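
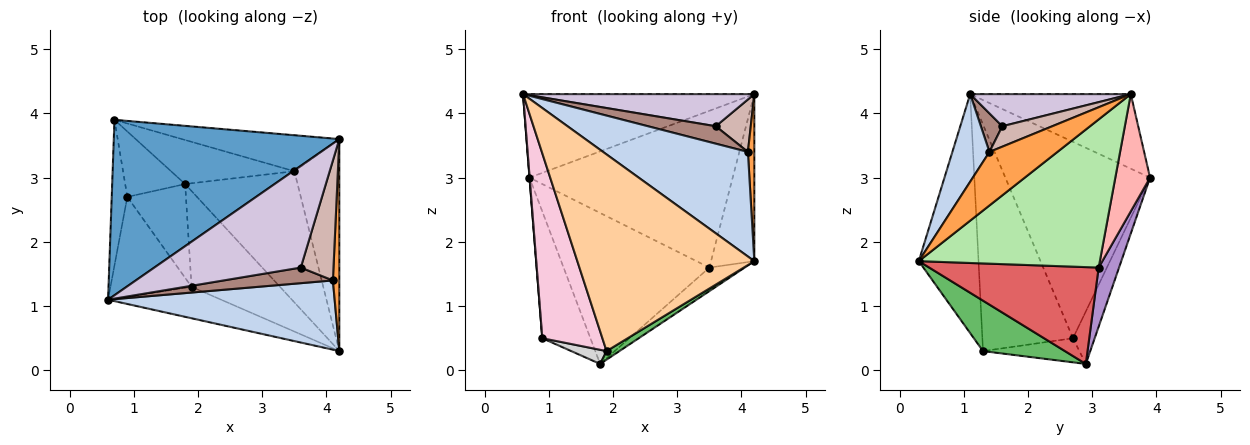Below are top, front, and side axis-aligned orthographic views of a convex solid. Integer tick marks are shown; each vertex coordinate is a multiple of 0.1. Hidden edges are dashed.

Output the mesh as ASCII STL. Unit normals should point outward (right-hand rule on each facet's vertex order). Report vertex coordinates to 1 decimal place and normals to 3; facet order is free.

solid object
 facet normal -0.286 0.412 0.865
  outer loop
   vertex 0.7 3.9 3.0
   vertex 0.6 1.1 4.3
   vertex 4.2 3.6 4.3
  endloop
 endfacet
 facet normal 0.209 -0.815 0.540
  outer loop
   vertex 4.1 1.4 3.4
   vertex 0.6 1.1 4.3
   vertex 4.2 0.3 1.7
  endloop
 endfacet
 facet normal 0.989 -0.093 0.119
  outer loop
   vertex 4.1 1.4 3.4
   vertex 4.2 0.3 1.7
   vertex 4.2 3.6 4.3
  endloop
 endfacet
 facet normal -0.316 -0.937 -0.150
  outer loop
   vertex 1.9 1.3 0.3
   vertex 4.2 0.3 1.7
   vertex 0.6 1.1 4.3
  endloop
 endfacet
 facet normal 0.494 -0.077 -0.866
  outer loop
   vertex 1.9 1.3 0.3
   vertex 1.8 2.9 0.1
   vertex 4.2 0.3 1.7
  endloop
 endfacet
 facet normal 0.933 0.223 -0.283
  outer loop
   vertex 3.5 3.1 1.6
   vertex 4.2 3.6 4.3
   vertex 4.2 0.3 1.7
  endloop
 endfacet
 facet normal 0.647 0.135 -0.751
  outer loop
   vertex 3.5 3.1 1.6
   vertex 4.2 0.3 1.7
   vertex 1.8 2.9 0.1
  endloop
 endfacet
 facet normal 0.164 0.961 -0.221
  outer loop
   vertex 3.5 3.1 1.6
   vertex 0.7 3.9 3.0
   vertex 4.2 3.6 4.3
  endloop
 endfacet
 facet normal 0.133 0.951 -0.278
  outer loop
   vertex 3.5 3.1 1.6
   vertex 1.8 2.9 0.1
   vertex 0.7 3.9 3.0
  endloop
 endfacet
 facet normal 0.205 -0.295 0.933
  outer loop
   vertex 3.6 1.6 3.8
   vertex 4.2 3.6 4.3
   vertex 0.6 1.1 4.3
  endloop
 endfacet
 facet normal 0.229 -0.725 0.649
  outer loop
   vertex 3.6 1.6 3.8
   vertex 0.6 1.1 4.3
   vertex 4.1 1.4 3.4
  endloop
 endfacet
 facet normal 0.497 -0.348 0.795
  outer loop
   vertex 3.6 1.6 3.8
   vertex 4.1 1.4 3.4
   vertex 4.2 3.6 4.3
  endloop
 endfacet
 facet normal -0.997 -0.001 -0.079
  outer loop
   vertex 0.9 2.7 0.5
   vertex 0.6 1.1 4.3
   vertex 0.7 3.9 3.0
  endloop
 endfacet
 facet normal -0.799 -0.530 -0.286
  outer loop
   vertex 0.9 2.7 0.5
   vertex 1.9 1.3 0.3
   vertex 0.6 1.1 4.3
  endloop
 endfacet
 facet normal -0.372 0.825 -0.426
  outer loop
   vertex 0.9 2.7 0.5
   vertex 0.7 3.9 3.0
   vertex 1.8 2.9 0.1
  endloop
 endfacet
 facet normal -0.376 -0.138 -0.916
  outer loop
   vertex 0.9 2.7 0.5
   vertex 1.8 2.9 0.1
   vertex 1.9 1.3 0.3
  endloop
 endfacet
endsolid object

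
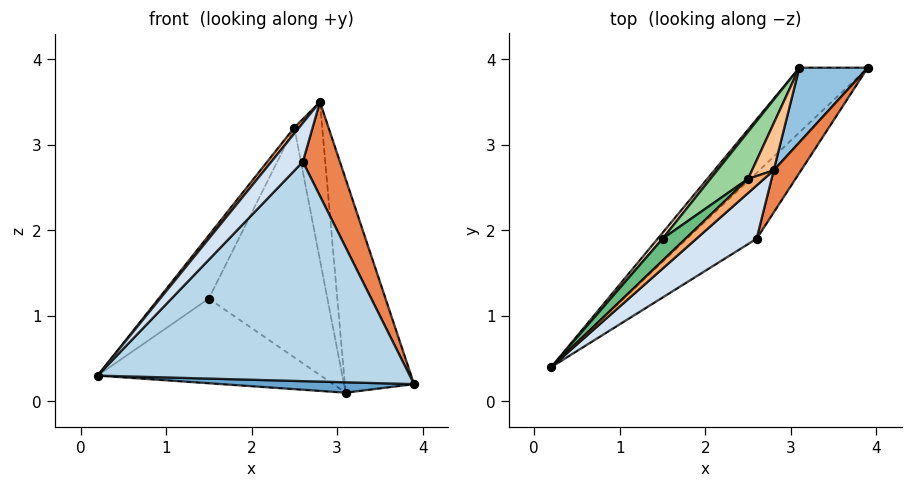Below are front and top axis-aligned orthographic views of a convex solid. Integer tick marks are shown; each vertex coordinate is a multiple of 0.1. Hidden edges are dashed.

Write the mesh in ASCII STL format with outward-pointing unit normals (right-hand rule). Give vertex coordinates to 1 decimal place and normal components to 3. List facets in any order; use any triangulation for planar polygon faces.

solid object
 facet normal 0.122 -0.157 -0.980
  outer loop
   vertex 3.1 3.9 0.1
   vertex 3.9 3.9 0.2
   vertex 0.2 0.4 0.3
  endloop
 endfacet
 facet normal -0.041 0.943 0.329
  outer loop
   vertex 2.8 2.7 3.5
   vertex 3.9 3.9 0.2
   vertex 3.1 3.9 0.1
  endloop
 endfacet
 facet normal 0.668 -0.713 -0.214
  outer loop
   vertex 2.6 1.9 2.8
   vertex 0.2 0.4 0.3
   vertex 3.9 3.9 0.2
  endloop
 endfacet
 facet normal -0.428 -0.532 0.730
  outer loop
   vertex 2.6 1.9 2.8
   vertex 2.8 2.7 3.5
   vertex 0.2 0.4 0.3
  endloop
 endfacet
 facet normal 0.912 -0.375 0.168
  outer loop
   vertex 2.6 1.9 2.8
   vertex 3.9 3.9 0.2
   vertex 2.8 2.7 3.5
  endloop
 endfacet
 facet normal -0.622 -0.302 0.723
  outer loop
   vertex 2.5 2.6 3.2
   vertex 0.2 0.4 0.3
   vertex 2.8 2.7 3.5
  endloop
 endfacet
 facet normal -0.517 0.820 0.244
  outer loop
   vertex 2.5 2.6 3.2
   vertex 2.8 2.7 3.5
   vertex 3.1 3.9 0.1
  endloop
 endfacet
 facet normal -0.768 0.639 0.045
  outer loop
   vertex 1.5 1.9 1.2
   vertex 3.1 3.9 0.1
   vertex 0.2 0.4 0.3
  endloop
 endfacet
 facet normal -0.796 0.571 0.198
  outer loop
   vertex 1.5 1.9 1.2
   vertex 0.2 0.4 0.3
   vertex 2.5 2.6 3.2
  endloop
 endfacet
 facet normal -0.736 0.663 0.136
  outer loop
   vertex 1.5 1.9 1.2
   vertex 2.5 2.6 3.2
   vertex 3.1 3.9 0.1
  endloop
 endfacet
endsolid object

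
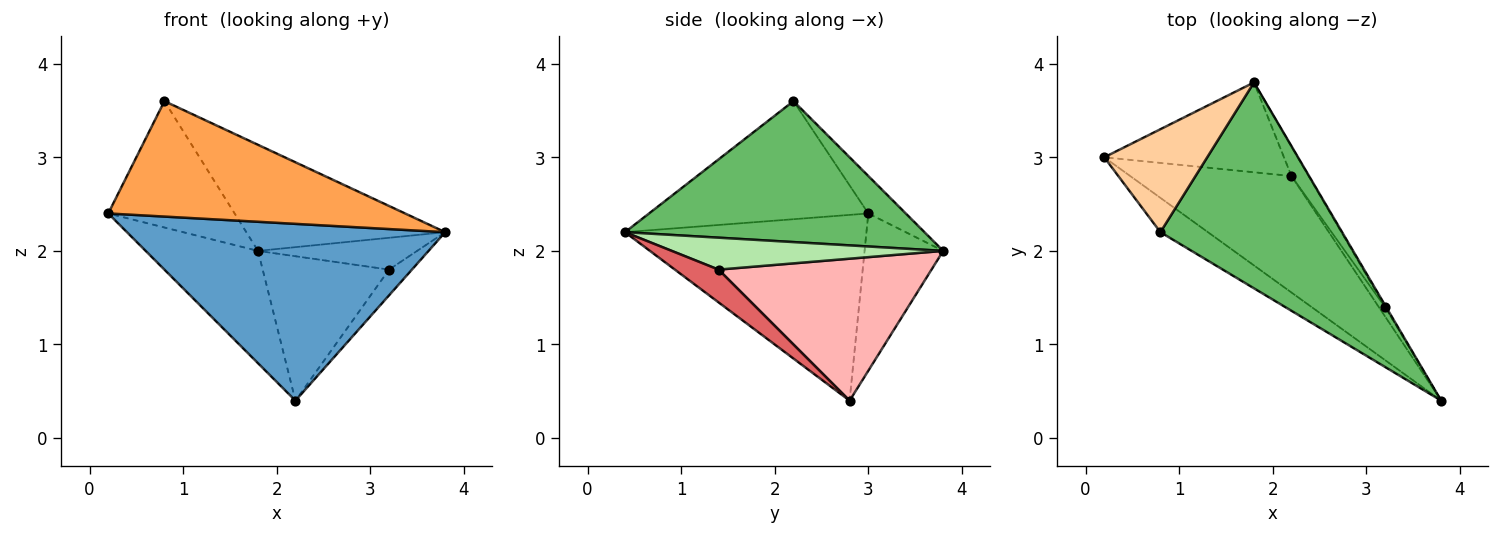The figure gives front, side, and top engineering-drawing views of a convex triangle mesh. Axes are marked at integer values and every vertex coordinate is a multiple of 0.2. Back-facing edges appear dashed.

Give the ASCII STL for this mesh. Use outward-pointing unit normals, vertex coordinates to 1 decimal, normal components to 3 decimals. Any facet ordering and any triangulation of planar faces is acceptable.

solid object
 facet normal -0.535 -0.705 -0.465
  outer loop
   vertex 2.2 2.8 0.4
   vertex 3.8 0.4 2.2
   vertex 0.2 3.0 2.4
  endloop
 endfacet
 facet normal -0.480 0.685 -0.548
  outer loop
   vertex 2.2 2.8 0.4
   vertex 0.2 3.0 2.4
   vertex 1.8 3.8 2.0
  endloop
 endfacet
 facet normal -0.578 -0.782 -0.233
  outer loop
   vertex 0.8 2.2 3.6
   vertex 0.2 3.0 2.4
   vertex 3.8 0.4 2.2
  endloop
 endfacet
 facet normal -0.224 0.756 0.616
  outer loop
   vertex 0.8 2.2 3.6
   vertex 1.8 3.8 2.0
   vertex 0.2 3.0 2.4
  endloop
 endfacet
 facet normal 0.568 0.377 0.732
  outer loop
   vertex 0.8 2.2 3.6
   vertex 3.8 0.4 2.2
   vertex 1.8 3.8 2.0
  endloop
 endfacet
 facet normal 0.862 0.505 -0.030
  outer loop
   vertex 3.2 1.4 1.8
   vertex 1.8 3.8 2.0
   vertex 3.8 0.4 2.2
  endloop
 endfacet
 facet normal 0.873 0.458 -0.166
  outer loop
   vertex 3.2 1.4 1.8
   vertex 3.8 0.4 2.2
   vertex 2.2 2.8 0.4
  endloop
 endfacet
 facet normal 0.855 0.508 -0.103
  outer loop
   vertex 3.2 1.4 1.8
   vertex 2.2 2.8 0.4
   vertex 1.8 3.8 2.0
  endloop
 endfacet
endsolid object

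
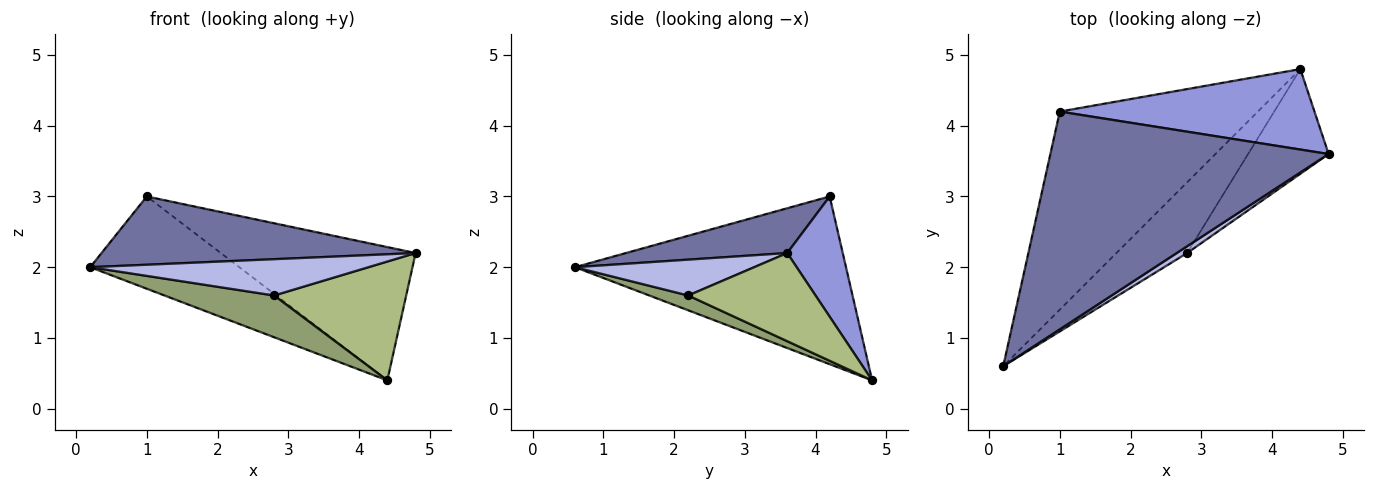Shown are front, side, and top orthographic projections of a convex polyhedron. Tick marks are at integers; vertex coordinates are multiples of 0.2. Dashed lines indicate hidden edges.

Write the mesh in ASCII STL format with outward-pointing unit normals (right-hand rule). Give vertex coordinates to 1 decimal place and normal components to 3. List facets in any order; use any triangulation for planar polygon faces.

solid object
 facet normal 0.152 -0.296 0.943
  outer loop
   vertex 1.0 4.2 3.0
   vertex 0.2 0.6 2.0
   vertex 4.8 3.6 2.2
  endloop
 endfacet
 facet normal -0.609 0.335 -0.719
  outer loop
   vertex 4.4 4.8 0.4
   vertex 0.2 0.6 2.0
   vertex 1.0 4.2 3.0
  endloop
 endfacet
 facet normal 0.237 0.832 0.502
  outer loop
   vertex 4.4 4.8 0.4
   vertex 1.0 4.2 3.0
   vertex 4.8 3.6 2.2
  endloop
 endfacet
 facet normal 0.535 -0.831 0.155
  outer loop
   vertex 2.8 2.2 1.6
   vertex 4.8 3.6 2.2
   vertex 0.2 0.6 2.0
  endloop
 endfacet
 facet normal 0.178 -0.500 -0.847
  outer loop
   vertex 2.8 2.2 1.6
   vertex 0.2 0.6 2.0
   vertex 4.4 4.8 0.4
  endloop
 endfacet
 facet normal 0.586 -0.608 -0.536
  outer loop
   vertex 2.8 2.2 1.6
   vertex 4.4 4.8 0.4
   vertex 4.8 3.6 2.2
  endloop
 endfacet
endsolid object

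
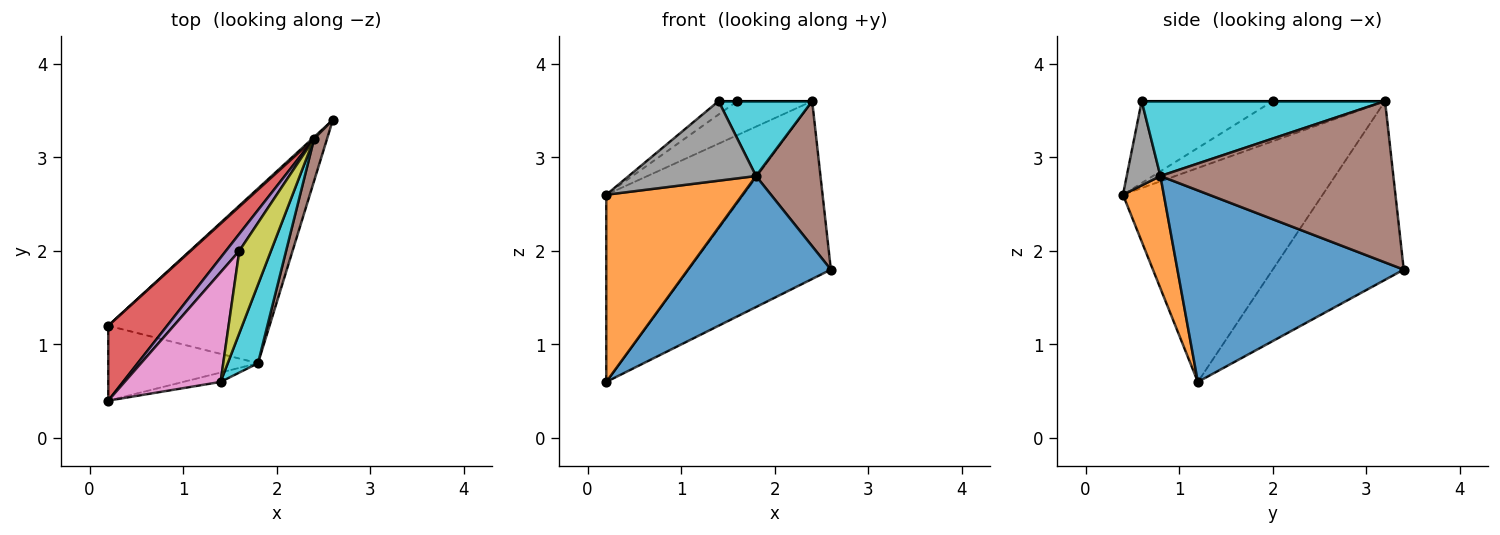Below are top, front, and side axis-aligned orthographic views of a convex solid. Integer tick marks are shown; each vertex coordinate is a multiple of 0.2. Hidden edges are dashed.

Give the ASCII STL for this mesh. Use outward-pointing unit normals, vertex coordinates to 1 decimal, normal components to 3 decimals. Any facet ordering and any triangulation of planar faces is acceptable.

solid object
 facet normal 0.689 -0.435 -0.580
  outer loop
   vertex 1.8 0.8 2.8
   vertex 0.2 1.2 0.6
   vertex 2.6 3.4 1.8
  endloop
 endfacet
 facet normal 0.268 -0.894 -0.358
  outer loop
   vertex 1.8 0.8 2.8
   vertex 0.2 0.4 2.6
   vertex 0.2 1.2 0.6
  endloop
 endfacet
 facet normal -0.677 0.736 0.006
  outer loop
   vertex 2.4 3.2 3.6
   vertex 2.6 3.4 1.8
   vertex 0.2 1.2 0.6
  endloop
 endfacet
 facet normal -0.804 0.553 0.221
  outer loop
   vertex 2.4 3.2 3.6
   vertex 0.2 1.2 0.6
   vertex 0.2 0.4 2.6
  endloop
 endfacet
 facet normal -0.802 0.535 0.267
  outer loop
   vertex 2.4 3.2 3.6
   vertex 0.2 0.4 2.6
   vertex 1.6 2.0 3.6
  endloop
 endfacet
 facet normal 0.961 -0.266 0.077
  outer loop
   vertex 2.4 3.2 3.6
   vertex 1.8 0.8 2.8
   vertex 2.6 3.4 1.8
  endloop
 endfacet
 facet normal -0.646 0.092 0.757
  outer loop
   vertex 1.4 0.6 3.6
   vertex 1.6 2.0 3.6
   vertex 0.2 0.4 2.6
  endloop
 endfacet
 facet normal 0.254 -0.961 -0.113
  outer loop
   vertex 1.4 0.6 3.6
   vertex 0.2 0.4 2.6
   vertex 1.8 0.8 2.8
  endloop
 endfacet
 facet normal 0.000 0.000 1.000
  outer loop
   vertex 1.4 0.6 3.6
   vertex 2.4 3.2 3.6
   vertex 1.6 2.0 3.6
  endloop
 endfacet
 facet normal 0.873 -0.336 0.353
  outer loop
   vertex 1.4 0.6 3.6
   vertex 1.8 0.8 2.8
   vertex 2.4 3.2 3.6
  endloop
 endfacet
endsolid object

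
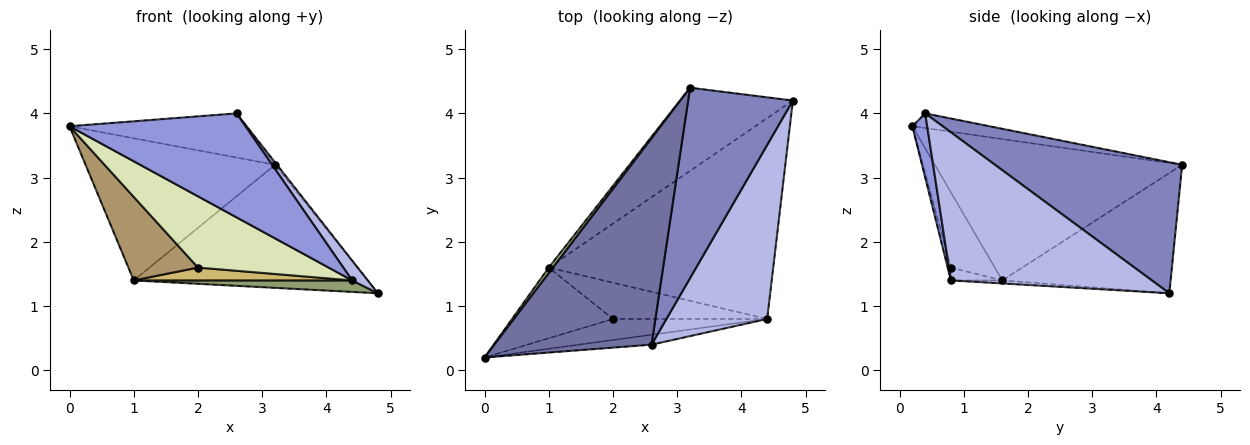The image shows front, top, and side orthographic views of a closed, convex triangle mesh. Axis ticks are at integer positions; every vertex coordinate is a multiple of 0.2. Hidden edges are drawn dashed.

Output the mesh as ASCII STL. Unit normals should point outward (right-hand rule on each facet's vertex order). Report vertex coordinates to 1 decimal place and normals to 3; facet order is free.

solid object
 facet normal -0.091 0.208 0.974
  outer loop
   vertex 3.2 4.4 3.2
   vertex 0.0 0.2 3.8
   vertex 2.6 0.4 4.0
  endloop
 endfacet
 facet normal 0.781 0.008 0.624
  outer loop
   vertex 3.2 4.4 3.2
   vertex 2.6 0.4 4.0
   vertex 4.8 4.2 1.2
  endloop
 endfacet
 facet normal 0.084 -0.992 -0.095
  outer loop
   vertex 4.4 0.8 1.4
   vertex 2.6 0.4 4.0
   vertex 0.0 0.2 3.8
  endloop
 endfacet
 facet normal 0.825 -0.064 0.561
  outer loop
   vertex 4.4 0.8 1.4
   vertex 4.8 4.2 1.2
   vertex 2.6 0.4 4.0
  endloop
 endfacet
 facet normal -0.013 -0.057 -0.998
  outer loop
   vertex 1.0 1.6 1.4
   vertex 4.8 4.2 1.2
   vertex 4.4 0.8 1.4
  endloop
 endfacet
 facet normal -0.794 0.608 0.024
  outer loop
   vertex 1.0 1.6 1.4
   vertex 0.0 0.2 3.8
   vertex 3.2 4.4 3.2
  endloop
 endfacet
 facet normal -0.512 0.712 -0.481
  outer loop
   vertex 1.0 1.6 1.4
   vertex 3.2 4.4 3.2
   vertex 4.8 4.2 1.2
  endloop
 endfacet
 facet normal -0.024 -0.959 -0.283
  outer loop
   vertex 2.0 0.8 1.6
   vertex 4.4 0.8 1.4
   vertex 0.0 0.2 3.8
  endloop
 endfacet
 facet normal -0.434 -0.688 -0.582
  outer loop
   vertex 2.0 0.8 1.6
   vertex 0.0 0.2 3.8
   vertex 1.0 1.6 1.4
  endloop
 endfacet
 facet normal -0.078 -0.333 -0.940
  outer loop
   vertex 2.0 0.8 1.6
   vertex 1.0 1.6 1.4
   vertex 4.4 0.8 1.4
  endloop
 endfacet
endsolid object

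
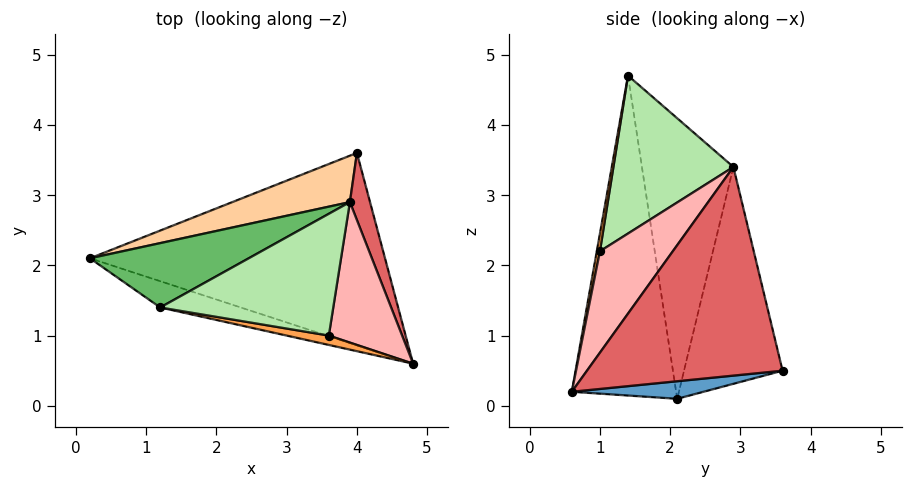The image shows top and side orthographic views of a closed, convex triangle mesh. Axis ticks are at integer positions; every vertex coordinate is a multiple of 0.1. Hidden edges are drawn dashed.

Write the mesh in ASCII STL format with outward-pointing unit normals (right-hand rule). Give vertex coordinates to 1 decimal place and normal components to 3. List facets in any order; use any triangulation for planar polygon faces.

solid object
 facet normal 0.059 0.115 -0.992
  outer loop
   vertex 4.0 3.6 0.5
   vertex 4.8 0.6 0.2
   vertex 0.2 2.1 0.1
  endloop
 endfacet
 facet normal -0.308 -0.948 -0.077
  outer loop
   vertex 1.2 1.4 4.7
   vertex 0.2 2.1 0.1
   vertex 4.8 0.6 0.2
  endloop
 endfacet
 facet normal 0.107 -0.961 0.256
  outer loop
   vertex 3.6 1.0 2.2
   vertex 1.2 1.4 4.7
   vertex 4.8 0.6 0.2
  endloop
 endfacet
 facet normal -0.378 0.903 0.205
  outer loop
   vertex 3.9 2.9 3.4
   vertex 4.0 3.6 0.5
   vertex 0.2 2.1 0.1
  endloop
 endfacet
 facet normal -0.390 0.894 0.221
  outer loop
   vertex 3.9 2.9 3.4
   vertex 0.2 2.1 0.1
   vertex 1.2 1.4 4.7
  endloop
 endfacet
 facet normal 0.585 -0.497 0.641
  outer loop
   vertex 3.9 2.9 3.4
   vertex 1.2 1.4 4.7
   vertex 3.6 1.0 2.2
  endloop
 endfacet
 facet normal 0.964 0.248 0.093
  outer loop
   vertex 3.9 2.9 3.4
   vertex 4.8 0.6 0.2
   vertex 4.0 3.6 0.5
  endloop
 endfacet
 facet normal 0.725 -0.446 0.524
  outer loop
   vertex 3.9 2.9 3.4
   vertex 3.6 1.0 2.2
   vertex 4.8 0.6 0.2
  endloop
 endfacet
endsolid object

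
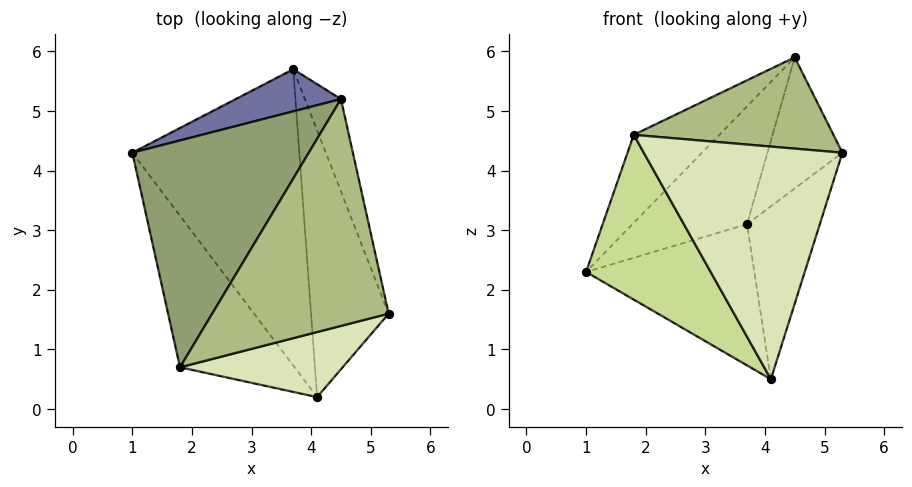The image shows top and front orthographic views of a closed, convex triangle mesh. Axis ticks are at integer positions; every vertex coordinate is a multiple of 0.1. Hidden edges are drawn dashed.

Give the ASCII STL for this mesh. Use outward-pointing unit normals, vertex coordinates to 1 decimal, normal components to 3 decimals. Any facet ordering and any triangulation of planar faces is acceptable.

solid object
 facet normal -0.507 0.812 0.290
  outer loop
   vertex 3.7 5.7 3.1
   vertex 1.0 4.3 2.3
   vertex 4.5 5.2 5.9
  endloop
 endfacet
 facet normal 0.930 0.301 -0.212
  outer loop
   vertex 3.7 5.7 3.1
   vertex 4.5 5.2 5.9
   vertex 5.3 1.6 4.3
  endloop
 endfacet
 facet normal 0.044 0.430 -0.902
  outer loop
   vertex 4.1 0.2 0.5
   vertex 1.0 4.3 2.3
   vertex 3.7 5.7 3.1
  endloop
 endfacet
 facet normal 0.896 0.241 -0.372
  outer loop
   vertex 4.1 0.2 0.5
   vertex 3.7 5.7 3.1
   vertex 5.3 1.6 4.3
  endloop
 endfacet
 facet normal -0.725 0.249 0.642
  outer loop
   vertex 1.8 0.7 4.6
   vertex 4.5 5.2 5.9
   vertex 1.0 4.3 2.3
  endloop
 endfacet
 facet normal 0.173 -0.368 0.914
  outer loop
   vertex 1.8 0.7 4.6
   vertex 5.3 1.6 4.3
   vertex 4.5 5.2 5.9
  endloop
 endfacet
 facet normal -0.807 -0.435 -0.400
  outer loop
   vertex 1.8 0.7 4.6
   vertex 1.0 4.3 2.3
   vertex 4.1 0.2 0.5
  endloop
 endfacet
 facet normal 0.261 -0.930 0.260
  outer loop
   vertex 1.8 0.7 4.6
   vertex 4.1 0.2 0.5
   vertex 5.3 1.6 4.3
  endloop
 endfacet
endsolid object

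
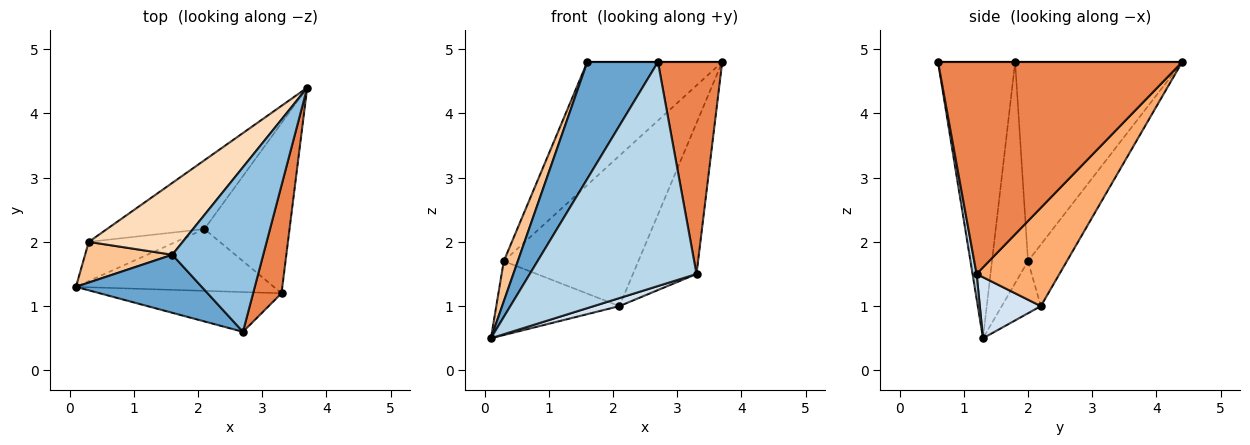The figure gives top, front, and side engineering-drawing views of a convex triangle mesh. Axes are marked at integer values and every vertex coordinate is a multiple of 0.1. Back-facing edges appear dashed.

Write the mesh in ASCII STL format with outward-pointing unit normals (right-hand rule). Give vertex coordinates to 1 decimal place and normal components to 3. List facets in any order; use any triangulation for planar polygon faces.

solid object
 facet normal -0.699 -0.641 0.318
  outer loop
   vertex 1.6 1.8 4.8
   vertex 0.1 1.3 0.5
   vertex 2.7 0.6 4.8
  endloop
 endfacet
 facet normal 0.000 0.000 1.000
  outer loop
   vertex 1.6 1.8 4.8
   vertex 2.7 0.6 4.8
   vertex 3.7 4.4 4.8
  endloop
 endfacet
 facet normal 0.024 -0.984 -0.175
  outer loop
   vertex 3.3 1.2 1.5
   vertex 2.7 0.6 4.8
   vertex 0.1 1.3 0.5
  endloop
 endfacet
 facet normal 0.292 -0.123 -0.948
  outer loop
   vertex 3.3 1.2 1.5
   vertex 0.1 1.3 0.5
   vertex 2.1 2.2 1.0
  endloop
 endfacet
 facet normal 0.959 -0.252 0.128
  outer loop
   vertex 3.3 1.2 1.5
   vertex 3.7 4.4 4.8
   vertex 2.7 0.6 4.8
  endloop
 endfacet
 facet normal 0.654 0.502 -0.566
  outer loop
   vertex 3.3 1.2 1.5
   vertex 2.1 2.2 1.0
   vertex 3.7 4.4 4.8
  endloop
 endfacet
 facet normal -0.875 -0.341 0.345
  outer loop
   vertex 0.3 2.0 1.7
   vertex 0.1 1.3 0.5
   vertex 1.6 1.8 4.8
  endloop
 endfacet
 facet normal -0.730 0.590 0.344
  outer loop
   vertex 0.3 2.0 1.7
   vertex 1.6 1.8 4.8
   vertex 3.7 4.4 4.8
  endloop
 endfacet
 facet normal -0.270 0.851 -0.451
  outer loop
   vertex 0.3 2.0 1.7
   vertex 2.1 2.2 1.0
   vertex 0.1 1.3 0.5
  endloop
 endfacet
 facet normal -0.254 0.880 -0.402
  outer loop
   vertex 0.3 2.0 1.7
   vertex 3.7 4.4 4.8
   vertex 2.1 2.2 1.0
  endloop
 endfacet
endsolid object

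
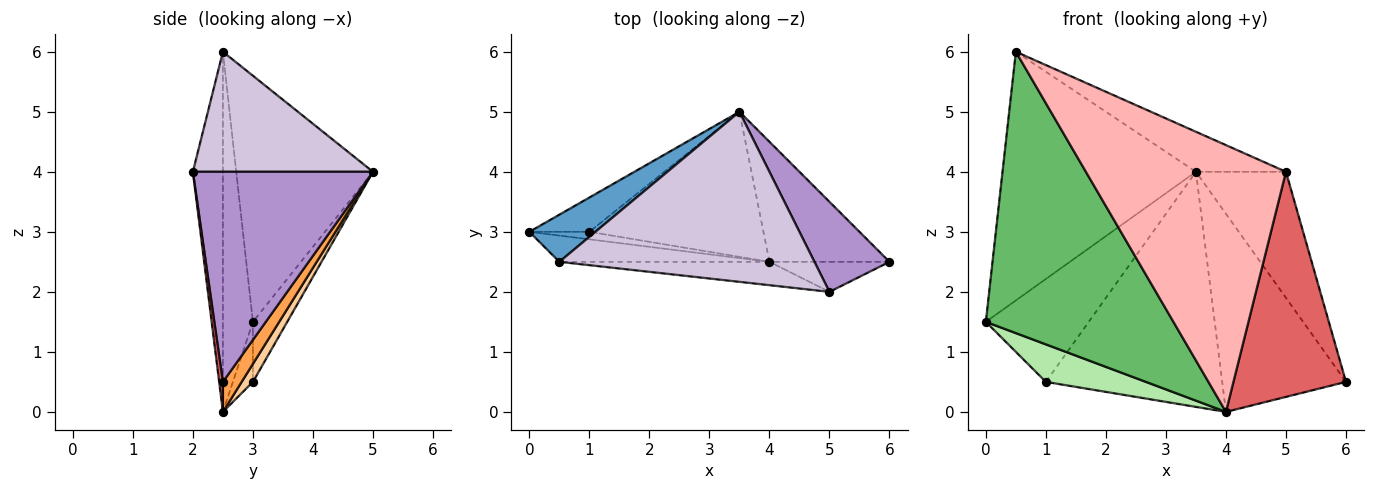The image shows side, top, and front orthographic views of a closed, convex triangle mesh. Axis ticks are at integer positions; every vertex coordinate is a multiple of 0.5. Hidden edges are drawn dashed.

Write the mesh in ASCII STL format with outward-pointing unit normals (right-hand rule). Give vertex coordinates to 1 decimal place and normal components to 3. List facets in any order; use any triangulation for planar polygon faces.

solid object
 facet normal -0.570 0.807 0.153
  outer loop
   vertex 0.5 2.5 6.0
   vertex 3.5 5.0 4.0
   vertex 0.0 3.0 1.5
  endloop
 endfacet
 facet normal -0.302 0.905 -0.302
  outer loop
   vertex 1.0 3.0 0.5
   vertex 0.0 3.0 1.5
   vertex 3.5 5.0 4.0
  endloop
 endfacet
 facet normal 0.129 0.848 -0.514
  outer loop
   vertex 4.0 2.5 0.0
   vertex 3.5 5.0 4.0
   vertex 6.0 2.5 0.5
  endloop
 endfacet
 facet normal 0.054 0.850 -0.524
  outer loop
   vertex 4.0 2.5 0.0
   vertex 1.0 3.0 0.5
   vertex 3.5 5.0 4.0
  endloop
 endfacet
 facet normal -0.157 -0.983 -0.092
  outer loop
   vertex 4.0 2.5 0.0
   vertex 0.5 2.5 6.0
   vertex 0.0 3.0 1.5
  endloop
 endfacet
 facet normal -0.192 -0.962 -0.192
  outer loop
   vertex 4.0 2.5 0.0
   vertex 0.0 3.0 1.5
   vertex 1.0 3.0 0.5
  endloop
 endfacet
 facet normal 0.033 -0.991 -0.132
  outer loop
   vertex 5.0 2.0 4.0
   vertex 4.0 2.5 0.0
   vertex 6.0 2.5 0.5
  endloop
 endfacet
 facet normal -0.148 -0.985 -0.086
  outer loop
   vertex 5.0 2.0 4.0
   vertex 0.5 2.5 6.0
   vertex 4.0 2.5 0.0
  endloop
 endfacet
 facet normal 0.852 0.426 0.304
  outer loop
   vertex 5.0 2.0 4.0
   vertex 6.0 2.5 0.5
   vertex 3.5 5.0 4.0
  endloop
 endfacet
 facet normal 0.416 0.208 0.885
  outer loop
   vertex 5.0 2.0 4.0
   vertex 3.5 5.0 4.0
   vertex 0.5 2.5 6.0
  endloop
 endfacet
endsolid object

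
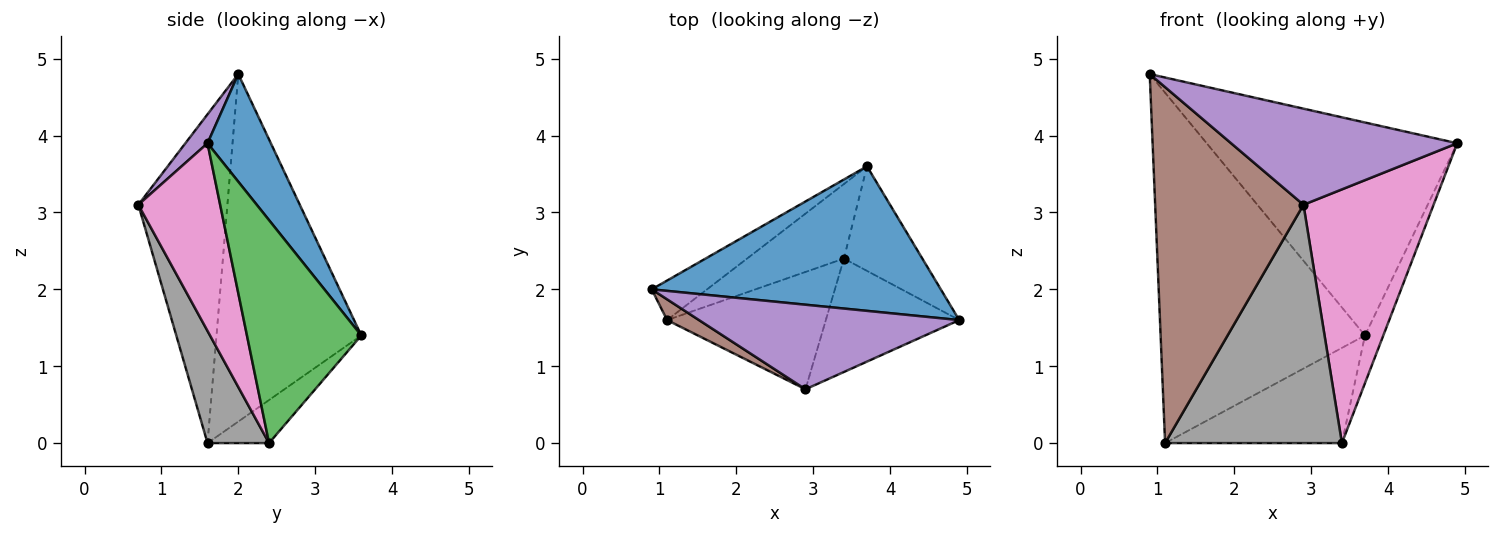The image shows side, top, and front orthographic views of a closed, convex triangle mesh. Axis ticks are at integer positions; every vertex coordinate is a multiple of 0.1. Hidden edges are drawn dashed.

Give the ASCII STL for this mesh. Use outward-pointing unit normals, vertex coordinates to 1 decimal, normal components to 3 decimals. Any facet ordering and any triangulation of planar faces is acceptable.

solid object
 facet normal 0.205 0.810 0.550
  outer loop
   vertex 3.7 3.6 1.4
   vertex 0.9 2.0 4.8
   vertex 4.9 1.6 3.9
  endloop
 endfacet
 facet normal -0.576 0.813 -0.092
  outer loop
   vertex 1.1 1.6 0.0
   vertex 0.9 2.0 4.8
   vertex 3.7 3.6 1.4
  endloop
 endfacet
 facet normal 0.933 0.150 -0.328
  outer loop
   vertex 3.4 2.4 0.0
   vertex 3.7 3.6 1.4
   vertex 4.9 1.6 3.9
  endloop
 endfacet
 facet normal -0.264 0.760 -0.594
  outer loop
   vertex 3.4 2.4 0.0
   vertex 1.1 1.6 0.0
   vertex 3.7 3.6 1.4
  endloop
 endfacet
 facet normal 0.073 -0.749 0.659
  outer loop
   vertex 2.9 0.7 3.1
   vertex 4.9 1.6 3.9
   vertex 0.9 2.0 4.8
  endloop
 endfacet
 facet normal -0.514 -0.856 0.050
  outer loop
   vertex 2.9 0.7 3.1
   vertex 0.9 2.0 4.8
   vertex 1.1 1.6 0.0
  endloop
 endfacet
 facet normal 0.498 -0.792 -0.354
  outer loop
   vertex 2.9 0.7 3.1
   vertex 3.4 2.4 0.0
   vertex 4.9 1.6 3.9
  endloop
 endfacet
 facet normal 0.298 -0.856 -0.422
  outer loop
   vertex 2.9 0.7 3.1
   vertex 1.1 1.6 0.0
   vertex 3.4 2.4 0.0
  endloop
 endfacet
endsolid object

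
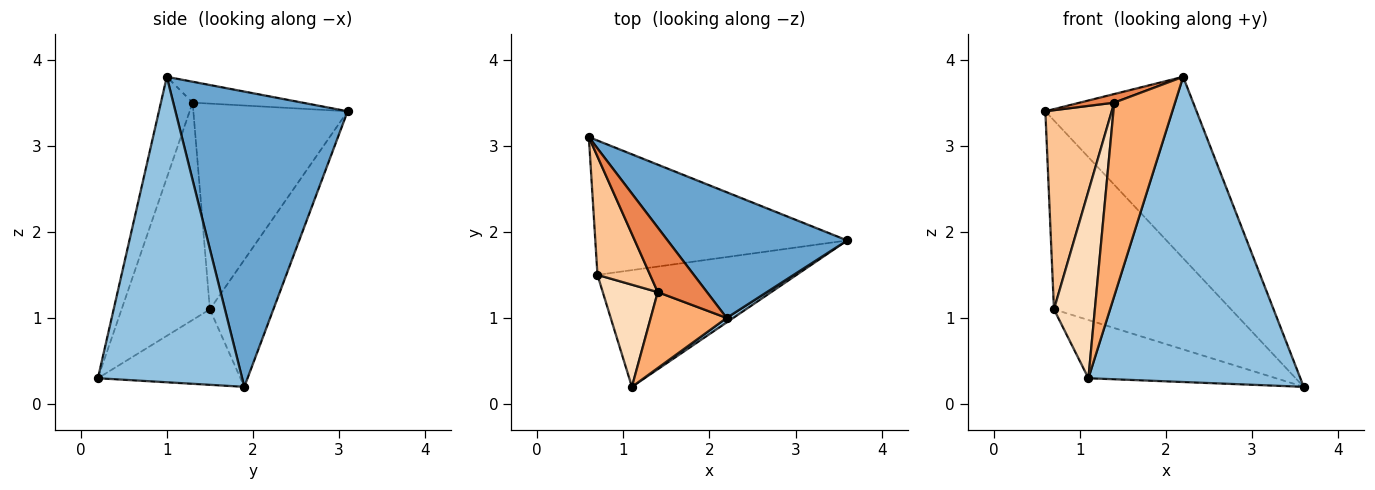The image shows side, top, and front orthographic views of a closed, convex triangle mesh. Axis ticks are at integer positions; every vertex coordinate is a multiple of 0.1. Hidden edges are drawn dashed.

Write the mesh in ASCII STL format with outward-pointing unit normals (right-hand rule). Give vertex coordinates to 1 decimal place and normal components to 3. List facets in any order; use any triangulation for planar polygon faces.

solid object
 facet normal 0.683 0.600 0.416
  outer loop
   vertex 2.2 1.0 3.8
   vertex 3.6 1.9 0.2
   vertex 0.6 3.1 3.4
  endloop
 endfacet
 facet normal 0.563 -0.827 0.012
  outer loop
   vertex 2.2 1.0 3.8
   vertex 1.1 0.2 0.3
   vertex 3.6 1.9 0.2
  endloop
 endfacet
 facet normal -0.281 0.782 -0.556
  outer loop
   vertex 0.7 1.5 1.1
   vertex 0.6 3.1 3.4
   vertex 3.6 1.9 0.2
  endloop
 endfacet
 facet normal -0.321 0.423 -0.847
  outer loop
   vertex 0.7 1.5 1.1
   vertex 3.6 1.9 0.2
   vertex 1.1 0.2 0.3
  endloop
 endfacet
 facet normal -0.388 -0.122 0.913
  outer loop
   vertex 1.4 1.3 3.5
   vertex 2.2 1.0 3.8
   vertex 0.6 3.1 3.4
  endloop
 endfacet
 facet normal -0.437 -0.837 0.329
  outer loop
   vertex 1.4 1.3 3.5
   vertex 1.1 0.2 0.3
   vertex 2.2 1.0 3.8
  endloop
 endfacet
 facet normal -0.894 -0.385 0.229
  outer loop
   vertex 1.4 1.3 3.5
   vertex 0.6 3.1 3.4
   vertex 0.7 1.5 1.1
  endloop
 endfacet
 facet normal -0.884 -0.410 0.224
  outer loop
   vertex 1.4 1.3 3.5
   vertex 0.7 1.5 1.1
   vertex 1.1 0.2 0.3
  endloop
 endfacet
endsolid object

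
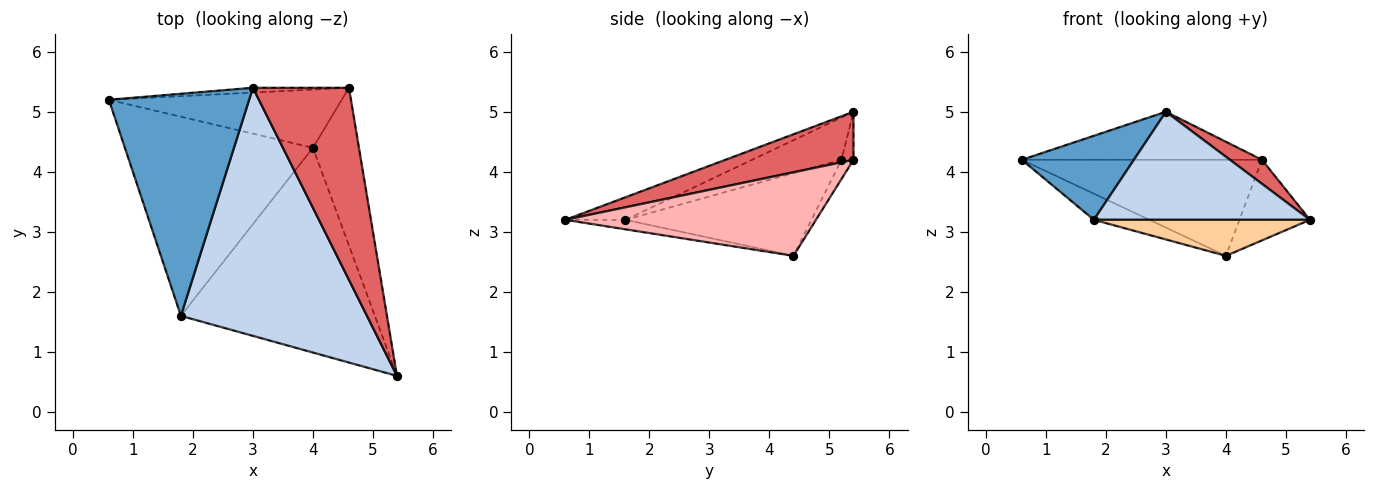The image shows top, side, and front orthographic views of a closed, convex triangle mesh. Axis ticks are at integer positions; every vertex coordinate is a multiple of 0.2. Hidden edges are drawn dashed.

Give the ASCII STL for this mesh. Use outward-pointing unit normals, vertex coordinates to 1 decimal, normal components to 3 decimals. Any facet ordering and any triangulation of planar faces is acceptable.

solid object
 facet normal -0.272 -0.341 0.900
  outer loop
   vertex 1.8 1.6 3.2
   vertex 3.0 5.4 5.0
   vertex 0.6 5.2 4.2
  endloop
 endfacet
 facet normal -0.110 -0.397 0.911
  outer loop
   vertex 1.8 1.6 3.2
   vertex 5.4 0.6 3.2
   vertex 3.0 5.4 5.0
  endloop
 endfacet
 facet normal -0.400 0.119 -0.909
  outer loop
   vertex 1.8 1.6 3.2
   vertex 0.6 5.2 4.2
   vertex 4.0 4.4 2.6
  endloop
 endfacet
 facet normal -0.048 -0.173 -0.984
  outer loop
   vertex 1.8 1.6 3.2
   vertex 4.0 4.4 2.6
   vertex 5.4 0.6 3.2
  endloop
 endfacet
 facet normal -0.050 0.994 -0.099
  outer loop
   vertex 4.6 5.4 4.2
   vertex 0.6 5.2 4.2
   vertex 3.0 5.4 5.0
  endloop
 endfacet
 facet normal -0.043 0.854 -0.518
  outer loop
   vertex 4.6 5.4 4.2
   vertex 4.0 4.4 2.6
   vertex 0.6 5.2 4.2
  endloop
 endfacet
 facet normal 0.444 -0.111 0.889
  outer loop
   vertex 4.6 5.4 4.2
   vertex 3.0 5.4 5.0
   vertex 5.4 0.6 3.2
  endloop
 endfacet
 facet normal 0.850 0.239 -0.468
  outer loop
   vertex 4.6 5.4 4.2
   vertex 5.4 0.6 3.2
   vertex 4.0 4.4 2.6
  endloop
 endfacet
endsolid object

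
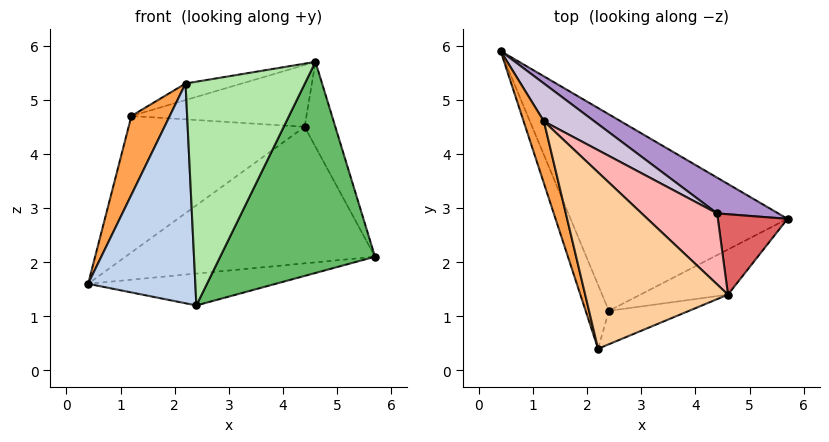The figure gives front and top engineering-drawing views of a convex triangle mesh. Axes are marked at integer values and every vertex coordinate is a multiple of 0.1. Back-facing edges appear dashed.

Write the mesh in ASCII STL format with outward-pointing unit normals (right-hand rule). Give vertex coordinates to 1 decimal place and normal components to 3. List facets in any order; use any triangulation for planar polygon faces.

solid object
 facet normal 0.184 0.157 -0.970
  outer loop
   vertex 2.4 1.1 1.2
   vertex 0.4 5.9 1.6
   vertex 5.7 2.8 2.1
  endloop
 endfacet
 facet normal -0.921 -0.375 -0.109
  outer loop
   vertex 2.4 1.1 1.2
   vertex 2.2 0.4 5.3
   vertex 0.4 5.9 1.6
  endloop
 endfacet
 facet normal -0.965 -0.207 0.162
  outer loop
   vertex 1.2 4.6 4.7
   vertex 0.4 5.9 1.6
   vertex 2.2 0.4 5.3
  endloop
 endfacet
 facet normal -0.201 0.092 0.975
  outer loop
   vertex 4.6 1.4 5.7
   vertex 1.2 4.6 4.7
   vertex 2.2 0.4 5.3
  endloop
 endfacet
 facet normal 0.489 -0.853 -0.182
  outer loop
   vertex 4.6 1.4 5.7
   vertex 2.4 1.1 1.2
   vertex 5.7 2.8 2.1
  endloop
 endfacet
 facet normal 0.400 -0.906 -0.135
  outer loop
   vertex 4.6 1.4 5.7
   vertex 2.2 0.4 5.3
   vertex 2.4 1.1 1.2
  endloop
 endfacet
 facet normal 0.798 0.438 0.414
  outer loop
   vertex 4.4 2.9 4.5
   vertex 4.6 1.4 5.7
   vertex 5.7 2.8 2.1
  endloop
 endfacet
 facet normal 0.368 0.610 0.702
  outer loop
   vertex 4.4 2.9 4.5
   vertex 1.2 4.6 4.7
   vertex 4.6 1.4 5.7
  endloop
 endfacet
 facet normal 0.476 0.851 0.223
  outer loop
   vertex 4.4 2.9 4.5
   vertex 5.7 2.8 2.1
   vertex 0.4 5.9 1.6
  endloop
 endfacet
 facet normal 0.467 0.852 0.237
  outer loop
   vertex 4.4 2.9 4.5
   vertex 0.4 5.9 1.6
   vertex 1.2 4.6 4.7
  endloop
 endfacet
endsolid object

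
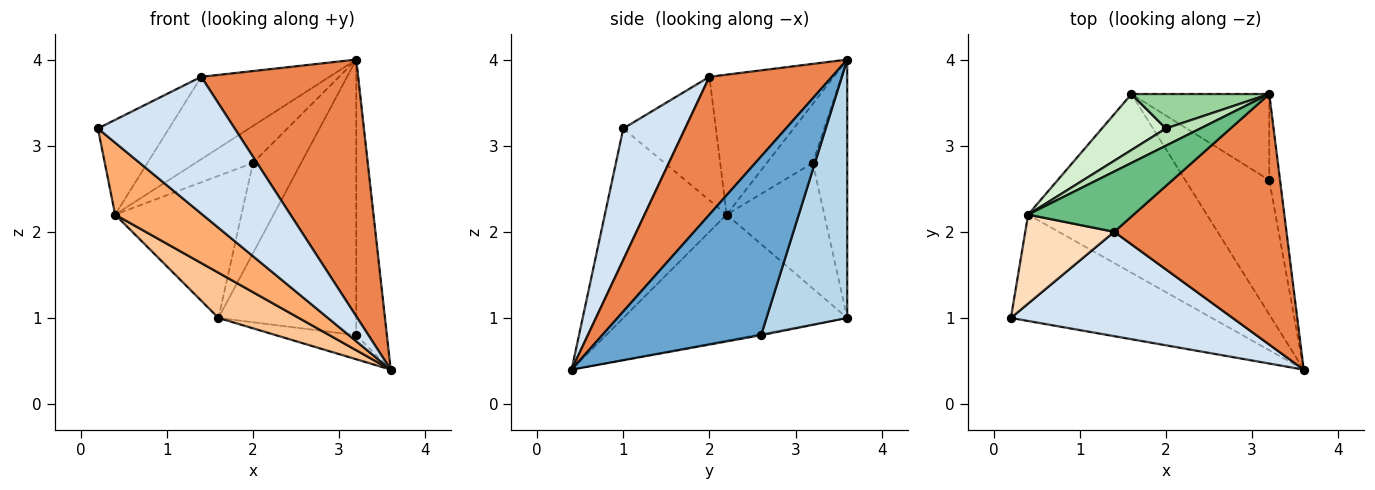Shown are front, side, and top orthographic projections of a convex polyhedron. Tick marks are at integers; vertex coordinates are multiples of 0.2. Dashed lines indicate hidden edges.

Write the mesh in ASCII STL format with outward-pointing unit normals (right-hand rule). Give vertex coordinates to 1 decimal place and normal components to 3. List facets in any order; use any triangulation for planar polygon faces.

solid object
 facet normal 0.980 0.189 -0.059
  outer loop
   vertex 3.2 2.6 0.8
   vertex 3.2 3.6 4.0
   vertex 3.6 0.4 0.4
  endloop
 endfacet
 facet normal -0.013 0.177 -0.984
  outer loop
   vertex 3.2 2.6 0.8
   vertex 3.6 0.4 0.4
   vertex 1.6 3.6 1.0
  endloop
 endfacet
 facet normal 0.488 0.833 -0.260
  outer loop
   vertex 3.2 2.6 0.8
   vertex 1.6 3.6 1.0
   vertex 3.2 3.6 4.0
  endloop
 endfacet
 facet normal 0.338 -0.748 0.571
  outer loop
   vertex 1.4 2.0 3.8
   vertex 0.2 1.0 3.2
   vertex 3.6 0.4 0.4
  endloop
 endfacet
 facet normal 0.488 -0.625 0.610
  outer loop
   vertex 1.4 2.0 3.8
   vertex 3.6 0.4 0.4
   vertex 3.2 3.6 4.0
  endloop
 endfacet
 facet normal -0.616 -0.441 -0.653
  outer loop
   vertex 0.4 2.2 2.2
   vertex 3.6 0.4 0.4
   vertex 0.2 1.0 3.2
  endloop
 endfacet
 facet normal -0.564 -0.203 -0.800
  outer loop
   vertex 0.4 2.2 2.2
   vertex 1.6 3.6 1.0
   vertex 3.6 0.4 0.4
  endloop
 endfacet
 facet normal -0.689 0.528 0.496
  outer loop
   vertex 0.4 2.2 2.2
   vertex 0.2 1.0 3.2
   vertex 1.4 2.0 3.8
  endloop
 endfacet
 facet normal -0.617 0.636 0.465
  outer loop
   vertex 0.4 2.2 2.2
   vertex 1.4 2.0 3.8
   vertex 3.2 3.6 4.0
  endloop
 endfacet
 facet normal -0.555 0.777 0.296
  outer loop
   vertex 2.0 3.2 2.8
   vertex 3.2 3.6 4.0
   vertex 1.6 3.6 1.0
  endloop
 endfacet
 facet normal -0.587 0.734 0.342
  outer loop
   vertex 2.0 3.2 2.8
   vertex 0.4 2.2 2.2
   vertex 3.2 3.6 4.0
  endloop
 endfacet
 facet normal -0.584 0.755 0.298
  outer loop
   vertex 2.0 3.2 2.8
   vertex 1.6 3.6 1.0
   vertex 0.4 2.2 2.2
  endloop
 endfacet
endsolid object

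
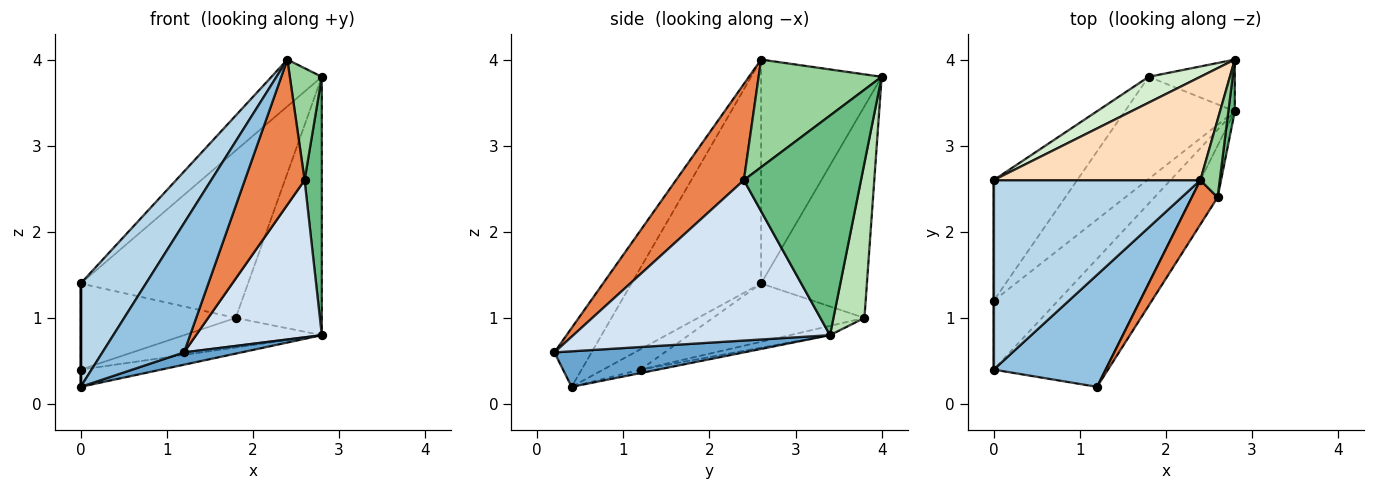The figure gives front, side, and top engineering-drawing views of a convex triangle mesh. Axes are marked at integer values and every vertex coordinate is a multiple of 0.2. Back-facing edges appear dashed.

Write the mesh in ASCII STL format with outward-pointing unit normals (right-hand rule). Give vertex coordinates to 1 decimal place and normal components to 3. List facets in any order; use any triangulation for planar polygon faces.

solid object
 facet normal 0.301 -0.091 -0.949
  outer loop
   vertex 1.2 0.2 0.6
   vertex 0.0 0.4 0.2
   vertex 2.8 3.4 0.8
  endloop
 endfacet
 facet normal -0.326 -0.715 0.619
  outer loop
   vertex 2.4 2.6 4.0
   vertex 0.0 0.4 0.2
   vertex 1.2 0.2 0.6
  endloop
 endfacet
 facet normal -0.689 -0.347 0.636
  outer loop
   vertex 0.0 2.6 1.4
   vertex 0.0 0.4 0.2
   vertex 2.4 2.6 4.0
  endloop
 endfacet
 facet normal 0.889 -0.435 -0.143
  outer loop
   vertex 2.6 2.4 2.6
   vertex 1.2 0.2 0.6
   vertex 2.8 3.4 0.8
  endloop
 endfacet
 facet normal 0.736 -0.648 0.198
  outer loop
   vertex 2.6 2.4 2.6
   vertex 2.4 2.6 4.0
   vertex 1.2 0.2 0.6
  endloop
 endfacet
 facet normal -0.052 0.242 -0.969
  outer loop
   vertex 0.0 1.2 0.4
   vertex 2.8 3.4 0.8
   vertex 0.0 0.4 0.2
  endloop
 endfacet
 facet normal -1.000 0.000 0.000
  outer loop
   vertex 0.0 1.2 0.4
   vertex 0.0 0.4 0.2
   vertex 0.0 2.6 1.4
  endloop
 endfacet
 facet normal -0.702 0.293 0.648
  outer loop
   vertex 2.8 4.0 3.8
   vertex 0.0 2.6 1.4
   vertex 2.4 2.6 4.0
  endloop
 endfacet
 facet normal 0.989 -0.145 0.029
  outer loop
   vertex 2.8 4.0 3.8
   vertex 2.6 2.4 2.6
   vertex 2.8 3.4 0.8
  endloop
 endfacet
 facet normal 0.953 -0.248 0.172
  outer loop
   vertex 2.8 4.0 3.8
   vertex 2.4 2.6 4.0
   vertex 2.6 2.4 2.6
  endloop
 endfacet
 facet normal 0.333 0.925 -0.185
  outer loop
   vertex 1.8 3.8 1.0
   vertex 2.8 4.0 3.8
   vertex 2.8 3.4 0.8
  endloop
 endfacet
 facet normal -0.530 0.838 0.129
  outer loop
   vertex 1.8 3.8 1.0
   vertex 0.0 2.6 1.4
   vertex 2.8 4.0 3.8
  endloop
 endfacet
 facet normal -0.081 0.277 -0.958
  outer loop
   vertex 1.8 3.8 1.0
   vertex 2.8 3.4 0.8
   vertex 0.0 1.2 0.4
  endloop
 endfacet
 facet normal -0.494 0.505 -0.707
  outer loop
   vertex 1.8 3.8 1.0
   vertex 0.0 1.2 0.4
   vertex 0.0 2.6 1.4
  endloop
 endfacet
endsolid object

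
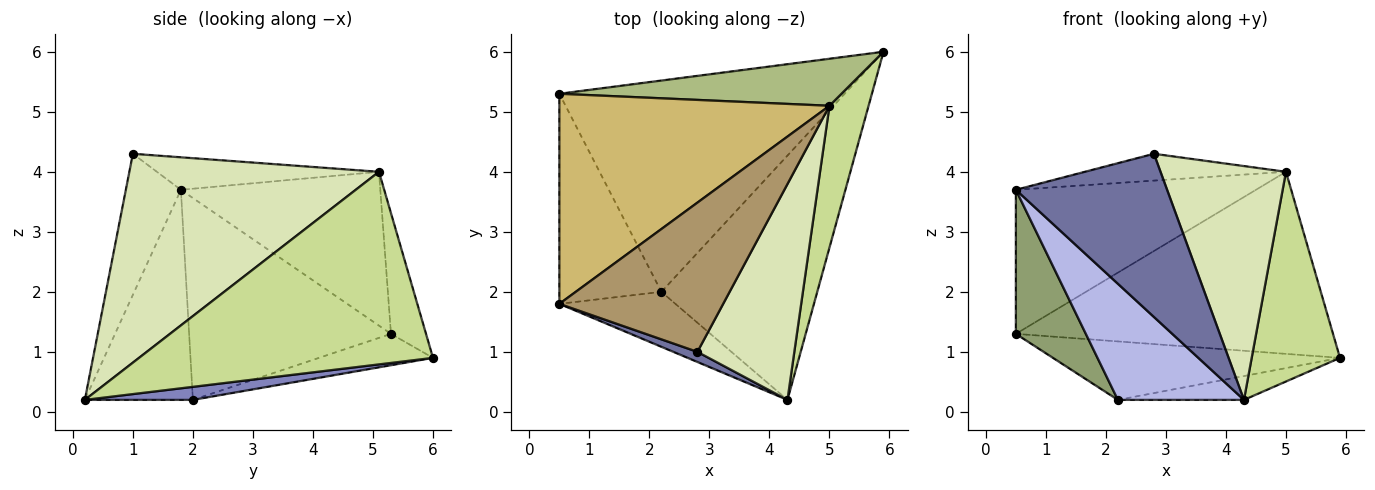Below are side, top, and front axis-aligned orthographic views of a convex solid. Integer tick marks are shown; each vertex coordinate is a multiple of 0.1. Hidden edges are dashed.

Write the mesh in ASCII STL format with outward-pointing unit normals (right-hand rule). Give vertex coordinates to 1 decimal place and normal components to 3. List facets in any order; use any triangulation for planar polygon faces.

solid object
 facet normal -0.341 -0.938 0.058
  outer loop
   vertex 2.8 1.0 4.3
   vertex 0.5 1.8 3.7
   vertex 4.3 0.2 0.2
  endloop
 endfacet
 facet normal 0.083 0.097 -0.992
  outer loop
   vertex 2.2 2.0 0.2
   vertex 5.9 6.0 0.9
   vertex 4.3 0.2 0.2
  endloop
 endfacet
 facet normal -0.105 0.265 -0.958
  outer loop
   vertex 2.2 2.0 0.2
   vertex 0.5 5.3 1.3
   vertex 5.9 6.0 0.9
  endloop
 endfacet
 facet normal -0.612 -0.714 -0.338
  outer loop
   vertex 2.2 2.0 0.2
   vertex 4.3 0.2 0.2
   vertex 0.5 1.8 3.7
  endloop
 endfacet
 facet normal -0.853 -0.296 -0.431
  outer loop
   vertex 2.2 2.0 0.2
   vertex 0.5 1.8 3.7
   vertex 0.5 5.3 1.3
  endloop
 endfacet
 facet normal -0.106 0.963 0.249
  outer loop
   vertex 5.0 5.1 4.0
   vertex 5.9 6.0 0.9
   vertex 0.5 5.3 1.3
  endloop
 endfacet
 facet normal 0.940 -0.282 0.191
  outer loop
   vertex 5.0 5.1 4.0
   vertex 4.3 0.2 0.2
   vertex 5.9 6.0 0.9
  endloop
 endfacet
 facet normal 0.825 -0.415 0.383
  outer loop
   vertex 5.0 5.1 4.0
   vertex 2.8 1.0 4.3
   vertex 4.3 0.2 0.2
  endloop
 endfacet
 facet normal -0.192 0.174 0.966
  outer loop
   vertex 5.0 5.1 4.0
   vertex 0.5 1.8 3.7
   vertex 2.8 1.0 4.3
  endloop
 endfacet
 facet normal -0.425 0.512 0.746
  outer loop
   vertex 5.0 5.1 4.0
   vertex 0.5 5.3 1.3
   vertex 0.5 1.8 3.7
  endloop
 endfacet
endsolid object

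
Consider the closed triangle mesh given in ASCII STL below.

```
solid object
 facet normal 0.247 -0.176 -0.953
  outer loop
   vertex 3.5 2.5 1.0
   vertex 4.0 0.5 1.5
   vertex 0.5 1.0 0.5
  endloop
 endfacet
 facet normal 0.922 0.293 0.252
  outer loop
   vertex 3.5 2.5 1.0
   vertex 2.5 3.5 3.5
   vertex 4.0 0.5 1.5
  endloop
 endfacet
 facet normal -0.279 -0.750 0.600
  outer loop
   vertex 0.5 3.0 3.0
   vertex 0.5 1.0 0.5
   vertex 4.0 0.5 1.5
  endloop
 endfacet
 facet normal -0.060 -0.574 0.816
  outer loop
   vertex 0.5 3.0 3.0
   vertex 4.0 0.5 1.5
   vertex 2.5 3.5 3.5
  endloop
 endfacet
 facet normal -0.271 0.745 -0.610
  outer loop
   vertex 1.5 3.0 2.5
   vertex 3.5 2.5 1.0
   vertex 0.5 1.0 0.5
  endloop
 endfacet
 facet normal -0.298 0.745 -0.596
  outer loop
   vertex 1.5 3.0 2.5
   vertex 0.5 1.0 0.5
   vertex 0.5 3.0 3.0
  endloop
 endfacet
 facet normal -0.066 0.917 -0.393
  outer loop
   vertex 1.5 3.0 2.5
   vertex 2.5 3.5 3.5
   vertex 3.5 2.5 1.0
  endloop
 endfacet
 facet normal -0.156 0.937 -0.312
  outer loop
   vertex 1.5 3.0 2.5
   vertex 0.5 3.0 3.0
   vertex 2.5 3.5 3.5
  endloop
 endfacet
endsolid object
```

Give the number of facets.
8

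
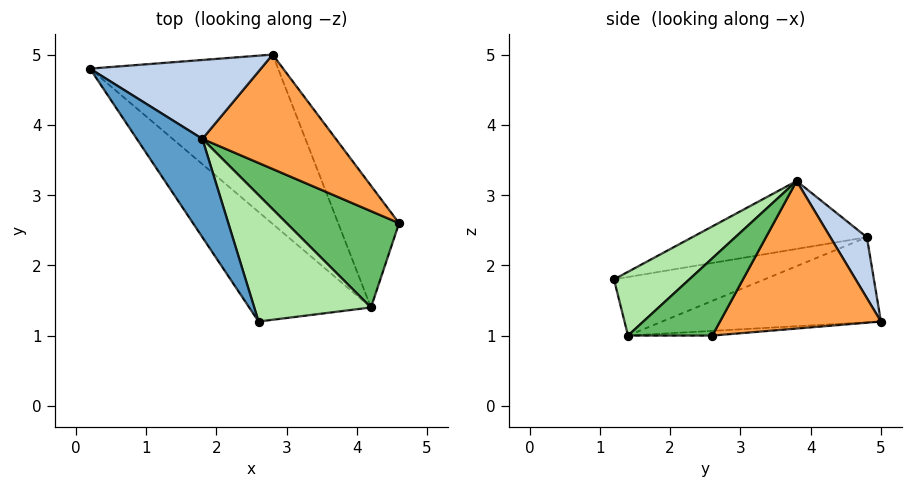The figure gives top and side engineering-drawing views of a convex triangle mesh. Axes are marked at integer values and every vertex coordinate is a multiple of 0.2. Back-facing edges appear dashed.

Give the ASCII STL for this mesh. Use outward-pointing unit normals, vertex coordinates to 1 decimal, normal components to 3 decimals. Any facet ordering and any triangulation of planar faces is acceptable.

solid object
 facet normal -0.618 -0.512 0.597
  outer loop
   vertex 1.8 3.8 3.2
   vertex 0.2 4.8 2.4
   vertex 2.6 1.2 1.8
  endloop
 endfacet
 facet normal 0.206 0.790 0.577
  outer loop
   vertex 2.8 5.0 1.2
   vertex 0.2 4.8 2.4
   vertex 1.8 3.8 3.2
  endloop
 endfacet
 facet normal 0.663 0.447 0.600
  outer loop
   vertex 2.8 5.0 1.2
   vertex 1.8 3.8 3.2
   vertex 4.6 2.6 1.0
  endloop
 endfacet
 facet normal -0.077 0.026 -0.997
  outer loop
   vertex 4.2 1.4 1.0
   vertex 2.8 5.0 1.2
   vertex 4.6 2.6 1.0
  endloop
 endfacet
 facet normal 0.557 -0.186 0.810
  outer loop
   vertex 4.2 1.4 1.0
   vertex 4.6 2.6 1.0
   vertex 1.8 3.8 3.2
  endloop
 endfacet
 facet normal 0.456 -0.309 0.835
  outer loop
   vertex 4.2 1.4 1.0
   vertex 1.8 3.8 3.2
   vertex 2.6 1.2 1.8
  endloop
 endfacet
 facet normal -0.429 -0.137 -0.893
  outer loop
   vertex 4.2 1.4 1.0
   vertex 2.6 1.2 1.8
   vertex 0.2 4.8 2.4
  endloop
 endfacet
 facet normal -0.410 -0.109 -0.906
  outer loop
   vertex 4.2 1.4 1.0
   vertex 0.2 4.8 2.4
   vertex 2.8 5.0 1.2
  endloop
 endfacet
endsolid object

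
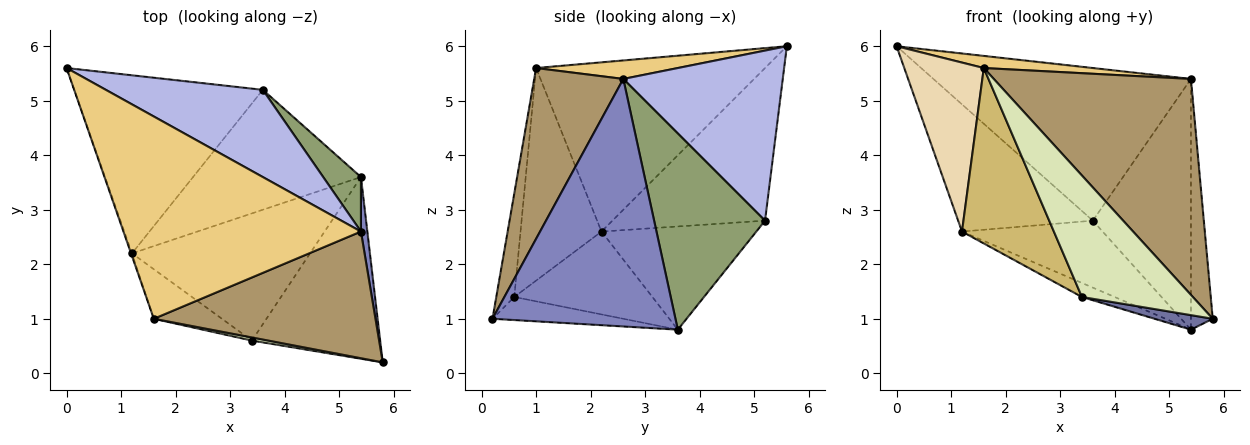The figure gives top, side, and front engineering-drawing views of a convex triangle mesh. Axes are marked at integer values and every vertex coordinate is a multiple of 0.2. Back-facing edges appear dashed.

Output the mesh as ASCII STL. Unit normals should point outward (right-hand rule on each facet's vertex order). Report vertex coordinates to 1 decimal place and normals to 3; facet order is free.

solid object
 facet normal -0.177 -0.078 -0.981
  outer loop
   vertex 3.4 0.6 1.4
   vertex 5.4 3.6 0.8
   vertex 5.8 0.2 1.0
  endloop
 endfacet
 facet normal 0.993 0.118 0.026
  outer loop
   vertex 5.4 2.6 5.4
   vertex 5.8 0.2 1.0
   vertex 5.4 3.6 0.8
  endloop
 endfacet
 facet normal -0.420 0.099 -0.902
  outer loop
   vertex 1.2 2.2 2.6
   vertex 5.4 3.6 0.8
   vertex 3.4 0.6 1.4
  endloop
 endfacet
 facet normal 0.473 0.765 0.437
  outer loop
   vertex 3.6 5.2 2.8
   vertex 0.0 5.6 6.0
   vertex 5.4 2.6 5.4
  endloop
 endfacet
 facet normal 0.741 0.656 0.143
  outer loop
   vertex 3.6 5.2 2.8
   vertex 5.4 2.6 5.4
   vertex 5.4 3.6 0.8
  endloop
 endfacet
 facet normal -0.550 0.485 -0.680
  outer loop
   vertex 3.6 5.2 2.8
   vertex 1.2 2.2 2.6
   vertex 0.0 5.6 6.0
  endloop
 endfacet
 facet normal -0.473 0.430 -0.769
  outer loop
   vertex 3.6 5.2 2.8
   vertex 5.4 3.6 0.8
   vertex 1.2 2.2 2.6
  endloop
 endfacet
 facet normal -0.160 -0.987 0.025
  outer loop
   vertex 1.6 1.0 5.6
   vertex 3.4 0.6 1.4
   vertex 5.8 0.2 1.0
  endloop
 endfacet
 facet normal 0.363 -0.804 0.471
  outer loop
   vertex 1.6 1.0 5.6
   vertex 5.8 0.2 1.0
   vertex 5.4 2.6 5.4
  endloop
 endfacet
 facet normal -0.647 -0.734 -0.207
  outer loop
   vertex 1.6 1.0 5.6
   vertex 1.2 2.2 2.6
   vertex 3.4 0.6 1.4
  endloop
 endfacet
 facet normal 0.077 -0.060 0.995
  outer loop
   vertex 1.6 1.0 5.6
   vertex 5.4 2.6 5.4
   vertex 0.0 5.6 6.0
  endloop
 endfacet
 facet normal -0.945 -0.328 -0.005
  outer loop
   vertex 1.6 1.0 5.6
   vertex 0.0 5.6 6.0
   vertex 1.2 2.2 2.6
  endloop
 endfacet
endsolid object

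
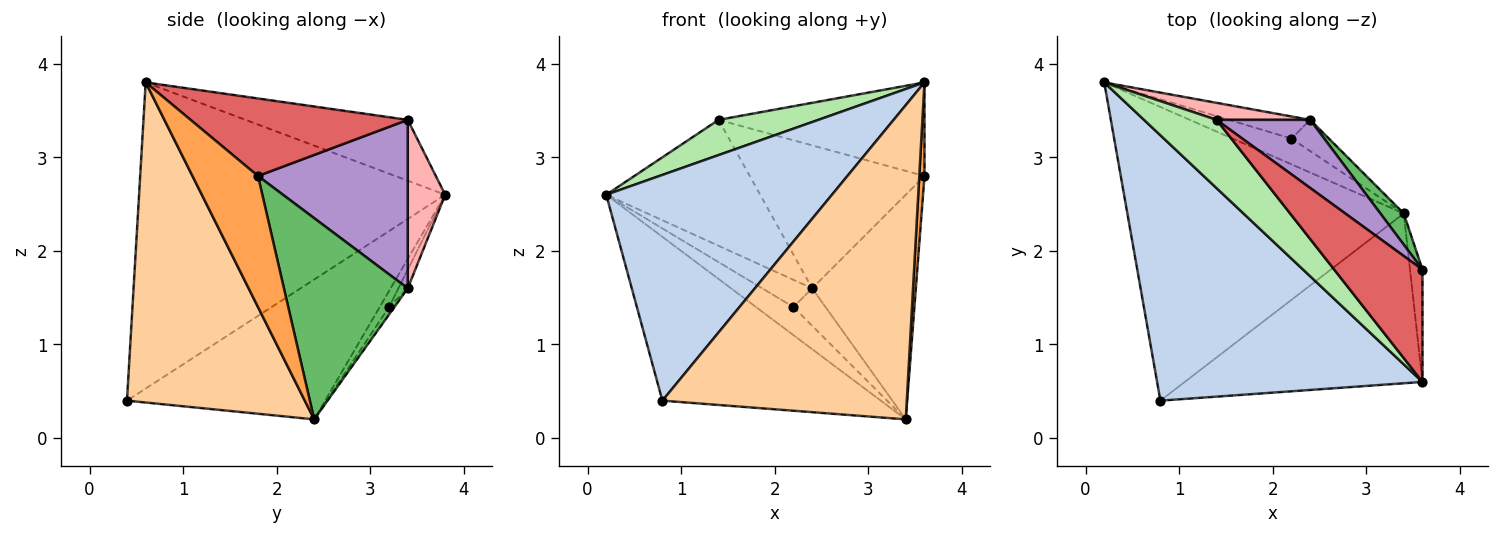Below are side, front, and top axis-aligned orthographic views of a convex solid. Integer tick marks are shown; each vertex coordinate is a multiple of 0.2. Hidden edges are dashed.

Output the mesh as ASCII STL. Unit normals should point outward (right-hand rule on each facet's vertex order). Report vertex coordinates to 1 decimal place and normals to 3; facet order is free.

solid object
 facet normal -0.404 0.446 -0.799
  outer loop
   vertex 3.4 2.4 0.2
   vertex 0.8 0.4 0.4
   vertex 0.2 3.8 2.6
  endloop
 endfacet
 facet normal -0.660 -0.487 0.572
  outer loop
   vertex 3.6 0.6 3.8
   vertex 0.2 3.8 2.6
   vertex 0.8 0.4 0.4
  endloop
 endfacet
 facet normal 0.992 -0.079 -0.095
  outer loop
   vertex 3.6 0.6 3.8
   vertex 3.4 2.4 0.2
   vertex 3.6 1.8 2.8
  endloop
 endfacet
 facet normal 0.539 -0.741 -0.400
  outer loop
   vertex 3.6 0.6 3.8
   vertex 0.8 0.4 0.4
   vertex 3.4 2.4 0.2
  endloop
 endfacet
 facet normal 0.764 0.639 0.089
  outer loop
   vertex 2.4 3.4 1.6
   vertex 3.6 1.8 2.8
   vertex 3.4 2.4 0.2
  endloop
 endfacet
 facet normal -0.598 -0.368 0.713
  outer loop
   vertex 1.4 3.4 3.4
   vertex 0.2 3.8 2.6
   vertex 3.6 0.6 3.8
  endloop
 endfacet
 facet normal 0.560 0.531 0.637
  outer loop
   vertex 1.4 3.4 3.4
   vertex 3.6 0.6 3.8
   vertex 3.6 1.8 2.8
  endloop
 endfacet
 facet normal 0.234 0.963 0.130
  outer loop
   vertex 1.4 3.4 3.4
   vertex 2.4 3.4 1.6
   vertex 0.2 3.8 2.6
  endloop
 endfacet
 facet normal 0.612 0.714 0.340
  outer loop
   vertex 1.4 3.4 3.4
   vertex 3.6 1.8 2.8
   vertex 2.4 3.4 1.6
  endloop
 endfacet
 facet normal -0.181 0.725 -0.665
  outer loop
   vertex 2.2 3.2 1.4
   vertex 3.4 2.4 0.2
   vertex 0.2 3.8 2.6
  endloop
 endfacet
 facet normal -0.144 0.768 -0.624
  outer loop
   vertex 2.2 3.2 1.4
   vertex 0.2 3.8 2.6
   vertex 2.4 3.4 1.6
  endloop
 endfacet
 facet normal -0.127 0.762 -0.635
  outer loop
   vertex 2.2 3.2 1.4
   vertex 2.4 3.4 1.6
   vertex 3.4 2.4 0.2
  endloop
 endfacet
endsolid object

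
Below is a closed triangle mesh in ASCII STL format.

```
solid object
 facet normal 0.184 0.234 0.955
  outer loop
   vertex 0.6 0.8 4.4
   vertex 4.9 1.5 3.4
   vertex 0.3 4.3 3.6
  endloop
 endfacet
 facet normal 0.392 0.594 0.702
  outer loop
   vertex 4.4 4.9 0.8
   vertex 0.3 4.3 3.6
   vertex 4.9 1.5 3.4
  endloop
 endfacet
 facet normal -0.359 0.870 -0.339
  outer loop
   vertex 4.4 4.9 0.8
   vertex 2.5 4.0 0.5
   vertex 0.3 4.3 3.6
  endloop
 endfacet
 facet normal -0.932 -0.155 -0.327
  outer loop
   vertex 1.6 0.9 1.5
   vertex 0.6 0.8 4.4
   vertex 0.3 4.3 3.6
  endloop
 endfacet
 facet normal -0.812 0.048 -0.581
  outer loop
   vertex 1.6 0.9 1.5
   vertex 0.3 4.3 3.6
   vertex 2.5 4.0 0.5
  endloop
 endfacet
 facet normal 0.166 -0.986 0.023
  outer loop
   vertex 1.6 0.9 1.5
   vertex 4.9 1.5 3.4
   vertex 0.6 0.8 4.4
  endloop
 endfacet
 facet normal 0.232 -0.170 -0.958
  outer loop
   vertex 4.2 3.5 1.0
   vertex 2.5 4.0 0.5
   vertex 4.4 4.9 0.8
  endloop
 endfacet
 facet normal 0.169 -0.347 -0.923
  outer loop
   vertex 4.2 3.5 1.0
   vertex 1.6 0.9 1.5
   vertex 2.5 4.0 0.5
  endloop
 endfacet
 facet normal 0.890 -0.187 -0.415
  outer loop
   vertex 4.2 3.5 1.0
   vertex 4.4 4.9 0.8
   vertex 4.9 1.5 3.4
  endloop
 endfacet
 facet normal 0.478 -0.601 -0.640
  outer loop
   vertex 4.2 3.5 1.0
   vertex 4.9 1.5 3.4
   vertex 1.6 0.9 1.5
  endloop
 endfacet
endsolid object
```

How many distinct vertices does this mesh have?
7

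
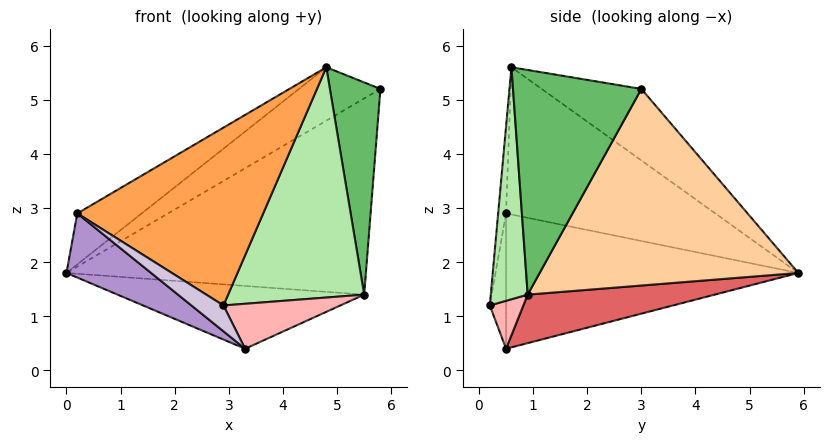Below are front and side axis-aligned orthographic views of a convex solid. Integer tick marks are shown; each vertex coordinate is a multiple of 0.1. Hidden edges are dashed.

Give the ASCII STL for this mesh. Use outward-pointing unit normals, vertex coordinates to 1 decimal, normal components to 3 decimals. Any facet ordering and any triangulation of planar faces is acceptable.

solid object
 facet normal -0.367 0.300 0.881
  outer loop
   vertex 4.8 0.6 5.6
   vertex 5.8 3.0 5.2
   vertex 0.0 5.9 1.8
  endloop
 endfacet
 facet normal -0.503 0.155 0.851
  outer loop
   vertex 0.2 0.5 2.9
   vertex 4.8 0.6 5.6
   vertex 0.0 5.9 1.8
  endloop
 endfacet
 facet normal -0.042 -0.993 0.108
  outer loop
   vertex 0.2 0.5 2.9
   vertex 2.9 0.2 1.2
   vertex 4.8 0.6 5.6
  endloop
 endfacet
 facet normal 0.592 0.685 -0.425
  outer loop
   vertex 5.5 0.9 1.4
   vertex 0.0 5.9 1.8
   vertex 5.8 3.0 5.2
  endloop
 endfacet
 facet normal 0.923 -0.363 0.128
  outer loop
   vertex 5.5 0.9 1.4
   vertex 5.8 3.0 5.2
   vertex 4.8 0.6 5.6
  endloop
 endfacet
 facet normal 0.262 -0.965 -0.025
  outer loop
   vertex 5.5 0.9 1.4
   vertex 4.8 0.6 5.6
   vertex 2.9 0.2 1.2
  endloop
 endfacet
 facet normal 0.313 0.413 -0.855
  outer loop
   vertex 3.3 0.5 0.4
   vertex 0.0 5.9 1.8
   vertex 5.5 0.9 1.4
  endloop
 endfacet
 facet normal 0.269 -0.938 -0.217
  outer loop
   vertex 3.3 0.5 0.4
   vertex 5.5 0.9 1.4
   vertex 2.9 0.2 1.2
  endloop
 endfacet
 facet normal -0.618 -0.179 -0.766
  outer loop
   vertex 3.3 0.5 0.4
   vertex 0.2 0.5 2.9
   vertex 0.0 5.9 1.8
  endloop
 endfacet
 facet normal -0.394 -0.778 -0.489
  outer loop
   vertex 3.3 0.5 0.4
   vertex 2.9 0.2 1.2
   vertex 0.2 0.5 2.9
  endloop
 endfacet
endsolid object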